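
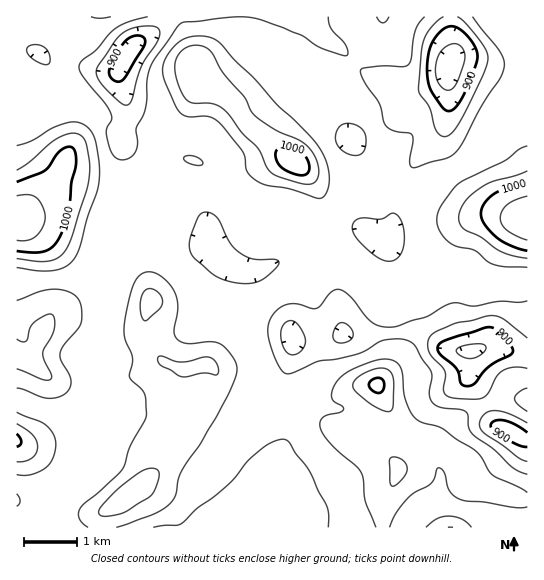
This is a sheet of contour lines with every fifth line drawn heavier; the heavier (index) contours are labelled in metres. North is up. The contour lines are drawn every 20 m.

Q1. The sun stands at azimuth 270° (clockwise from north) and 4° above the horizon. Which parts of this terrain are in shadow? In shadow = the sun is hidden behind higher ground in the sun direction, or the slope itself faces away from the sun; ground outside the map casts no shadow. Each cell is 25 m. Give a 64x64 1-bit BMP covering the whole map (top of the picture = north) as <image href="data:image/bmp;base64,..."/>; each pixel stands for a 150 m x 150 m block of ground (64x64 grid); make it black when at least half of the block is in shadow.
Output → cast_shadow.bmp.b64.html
<image width="64" height="64" href="data:image/bmp;base64,Qk0+AgAAAAAAAD4AAAAoAAAAQAAAAEAAAAABAAEAAAAAAAACAAATCwAAEwsAAAIAAAAAAAAA////AAAAAAAAAAAAAAAAAAAAAAAAAAAAAAAAAAAAAAAAAAAAAAAAAAAAAAAAAAAAAAAAAAAAAAAAAAAAAAAAAAAAAAAAAAAAAAAAAAAAAAAAAAAAAAAABgAAAAAAAAAeAAAAAAAAADwAAAAAAAAAeAAAAAAAAABwAAAAAAAAAAAAAAAAAAHAAAAAAAAAA+AAAAAAIAAD/gAAAAAwAAPvAAAAABAAAc8AAAAAAAAADwAAAAAAQAAfgAAAAADAAD8AAAAAAMAAGAAAAAAAwAAAAAAAAACAAAAAAAAAAAAAAAAAABgAAAAAAAAAGAAAAAAAAAAQAAAAAAAAAAAAAAAAAAAAAAAAAAAAAAAAAAAAAAAAAAAAAAAAAAOAAAAAAAAAB8AAAAAAAAAD4AAAAAAAAAPgAAAAAAAAA+AAAAAAAAAD8AAAAAAAAAHwAAAAAAAAAPAAAAAAAAAA8AAAAAAAAADwAAAHAAAAAPgAAAfAAAAA+AAAD8AAAAD8AAAPwAAAAPwAAA+AAAAA+AAADAAAAABwAAAAAAAAAAAAAAAAAAAAAAAAAAAYAAAAAAAAABwAABgAAAAAHAAAOAAAAAAcAAB4AAAAADwAAHgAAAAAPgAAeAAAAAA+AAA8AAAAAH4AAD4AAAAAfwAAHgAAAAB+AAAOAAAAAD4AAAQAAAAAHAAAAAAAAAAIAA=="/>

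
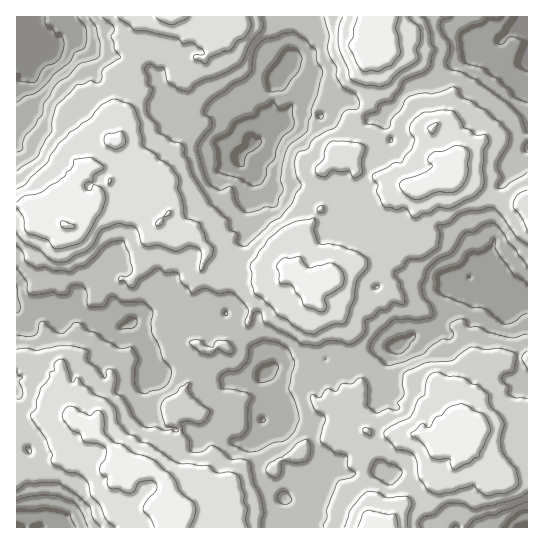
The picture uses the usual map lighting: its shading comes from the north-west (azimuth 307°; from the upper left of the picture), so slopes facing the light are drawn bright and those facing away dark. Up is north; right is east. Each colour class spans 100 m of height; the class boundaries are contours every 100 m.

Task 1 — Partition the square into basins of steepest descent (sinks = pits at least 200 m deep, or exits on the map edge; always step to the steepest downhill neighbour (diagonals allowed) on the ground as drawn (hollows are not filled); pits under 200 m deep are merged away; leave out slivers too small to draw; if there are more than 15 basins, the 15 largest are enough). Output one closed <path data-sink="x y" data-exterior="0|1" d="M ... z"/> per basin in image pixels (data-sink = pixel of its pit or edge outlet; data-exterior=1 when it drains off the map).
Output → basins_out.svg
<path data-sink="469 278" data-exterior="0" d="M446 177l-12 2-17 10-1 45 4 7-3-1-11 7-15 2 0 6-6 8 4 14-4 20-12 4-18-1-6-3-12-14-7-4-13 8-16 0-4 4-12 4-4-2 0-10 7-8 2-8-15 0-8 4-13-4-12 0-7 1-9 11-9-8-14-6 4-10 0-6-10-10-16-2-18-14-12 2-17-14-24 2-17-8-23 22-9-2-7 3-15 0-4-2 0-11-6-8-12-2-1 153 13-2 2 3 16 0 12 6 4 5 0 9-3 7 1 13 8 12-1 4 7 8 7 0 9 12 15 6 11 12 2 0 6 6 1 5 11 4 10-1 6 2 10 9 4 10 10-7 21-2 6 7-15 13-6 12 12-4 12 0 17 11-1 10 164 0 6-11 13-13 17-3 13-24-1-16 4-12 14-15-6-2-6-6-5-13 0-11-3-4-1-12 5-6 5 1 7 6 8 14 2 13-4 5 0 4 4 9 7-4 24-1 29-11 9-1 0-210-6-1-7 3-14-2-19-8-15-12-9-4-9 0z"/><path data-sink="31 50" data-exterior="0" d="M141 16l-125 1 0 188 13 2 6 8 0 12 35 0 23-22 17 8 24-2 15 13 5 1 9-2 18 14 10 0 4-10 6-6-2-10-6-4-16 1-7 4-7-19 1-12-25-14-7-8-1-8-12-10 5-14 0-17 8-17 5-6 0-8-12-4 10-2 4-11 9-11-9-18z"/><path data-sink="239 157" data-exterior="0" d="M370 16l-147 0-7 13 0 9-9 19-2 2-10-2-6 8-11-4-6-7 8-4-1-2-4 2 2-11 4 2-4 6 7-2-1-8-6-3 1-6 3 7 3-2 0-10-9-4 3 0 3 2 2-2-4-3-5 1-1 3 0-4-32 1-2 16 9 18-9 11-4 11-10 2 12 4 0 8-5 6-8 17 0 17-5 14 12 10 1 8 7 8 25 14-1 12 7 19 7-4 10-1 6 0 6 4 2 10-6 6-3 10 5 2 10 10 0 4 7 6 16 2 7 7 17-1 11 4 10-4 20-1 2-5 0-6-4-8 2-9 4-7 10-6 8-10 8-18 3-19-7-8 7-7 6-12 5-2 5 2 3-28 8-4 14-14 6-14 2-30-1-4-8-7 8-13 1-8z"/><path data-sink="527 61" data-exterior="1" d="M527 16l-141 0-4 3-6 6 0 12-8 13 8 7 1 4-2 30-6 14-14 14-5 1-5 9-1 22 8 7 4 12 58 18 11-3 13-8 8 0 3 4 9 0 9 4 15 12 19 8 14 2 12-3z"/><path data-sink="17 527" data-exterior="1" d="M62 407l-7 1-12 8-24-1-3 2 0 110 114 1-3-9-8-4 1-14 7-14 0-4-8-6 1-11-6-1-7 3-13-13-9 5-15-1-15-16 0-13 13-11 0-8z"/><path data-sink="527 527" data-exterior="1" d="M463 432l-6 2 0 9 4 14-6 8 1 6-3 6-6 2-10-6-5 13-9 15-17 3-13 13-5 8 1 3 139-1 0-50-6-1-11 4-10-1-25-26-3-10z"/>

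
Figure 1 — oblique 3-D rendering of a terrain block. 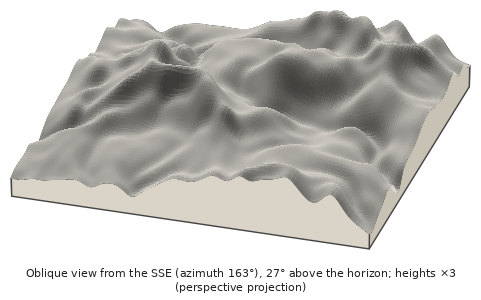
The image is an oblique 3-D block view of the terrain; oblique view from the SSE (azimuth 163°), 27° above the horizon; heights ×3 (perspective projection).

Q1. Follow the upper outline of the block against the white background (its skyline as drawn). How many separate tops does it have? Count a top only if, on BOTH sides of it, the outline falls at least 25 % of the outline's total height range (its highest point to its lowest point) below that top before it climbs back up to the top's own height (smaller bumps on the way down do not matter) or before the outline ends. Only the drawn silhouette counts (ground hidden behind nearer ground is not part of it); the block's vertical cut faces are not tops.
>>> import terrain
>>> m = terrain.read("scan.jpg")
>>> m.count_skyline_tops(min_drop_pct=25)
1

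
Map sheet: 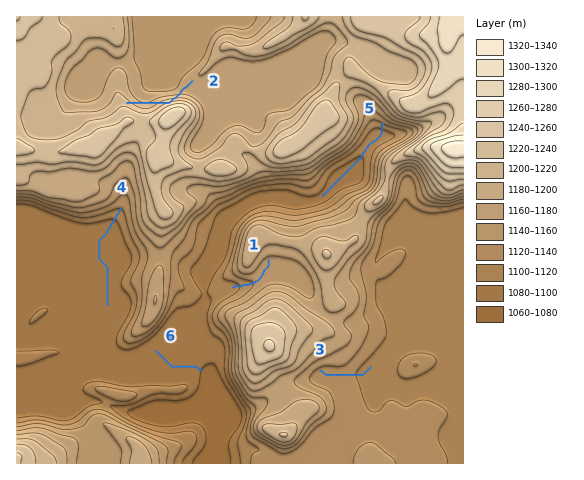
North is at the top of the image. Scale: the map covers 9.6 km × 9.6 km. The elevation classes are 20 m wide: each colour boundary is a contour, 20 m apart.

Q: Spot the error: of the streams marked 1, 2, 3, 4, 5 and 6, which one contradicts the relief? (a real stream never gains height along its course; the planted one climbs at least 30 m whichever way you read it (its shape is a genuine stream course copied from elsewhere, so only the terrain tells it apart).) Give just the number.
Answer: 2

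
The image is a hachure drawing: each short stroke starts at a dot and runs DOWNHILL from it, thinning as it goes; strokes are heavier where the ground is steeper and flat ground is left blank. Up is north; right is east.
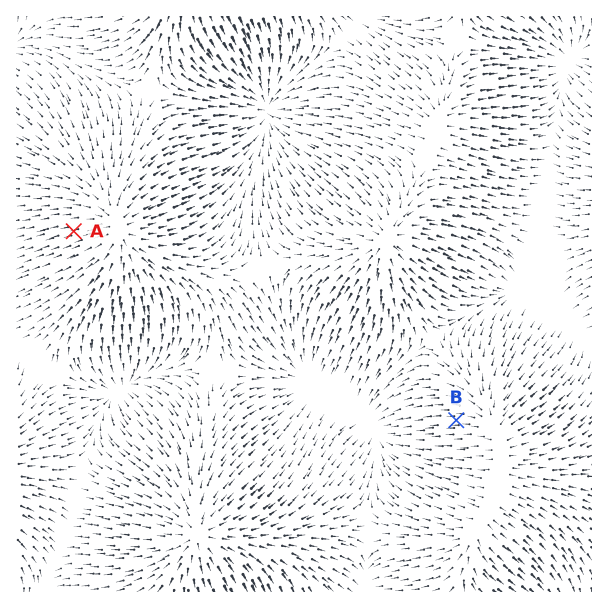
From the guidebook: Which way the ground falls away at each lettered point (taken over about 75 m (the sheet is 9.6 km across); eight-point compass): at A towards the W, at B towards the W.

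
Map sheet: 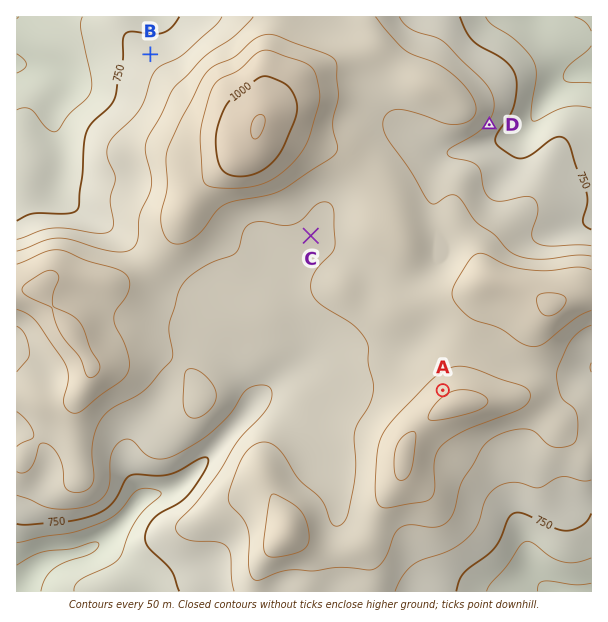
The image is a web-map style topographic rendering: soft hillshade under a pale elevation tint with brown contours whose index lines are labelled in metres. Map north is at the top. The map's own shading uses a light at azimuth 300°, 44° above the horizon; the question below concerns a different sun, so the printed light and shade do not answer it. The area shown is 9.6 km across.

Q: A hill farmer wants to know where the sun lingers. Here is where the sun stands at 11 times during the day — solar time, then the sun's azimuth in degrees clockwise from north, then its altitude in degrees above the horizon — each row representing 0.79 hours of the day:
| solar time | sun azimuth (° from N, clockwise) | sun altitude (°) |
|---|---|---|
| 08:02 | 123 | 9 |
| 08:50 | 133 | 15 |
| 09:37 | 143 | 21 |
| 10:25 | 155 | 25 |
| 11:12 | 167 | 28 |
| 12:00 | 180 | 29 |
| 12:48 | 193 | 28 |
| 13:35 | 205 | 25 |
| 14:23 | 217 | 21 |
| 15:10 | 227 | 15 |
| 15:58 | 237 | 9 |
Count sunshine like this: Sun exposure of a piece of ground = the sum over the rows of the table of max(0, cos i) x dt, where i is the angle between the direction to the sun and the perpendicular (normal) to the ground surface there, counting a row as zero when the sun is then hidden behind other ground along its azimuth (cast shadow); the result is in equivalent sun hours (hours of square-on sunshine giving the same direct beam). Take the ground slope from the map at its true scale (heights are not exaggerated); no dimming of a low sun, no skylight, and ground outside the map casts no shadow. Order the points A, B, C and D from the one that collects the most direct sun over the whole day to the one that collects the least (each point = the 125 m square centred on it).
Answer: D > C > B > A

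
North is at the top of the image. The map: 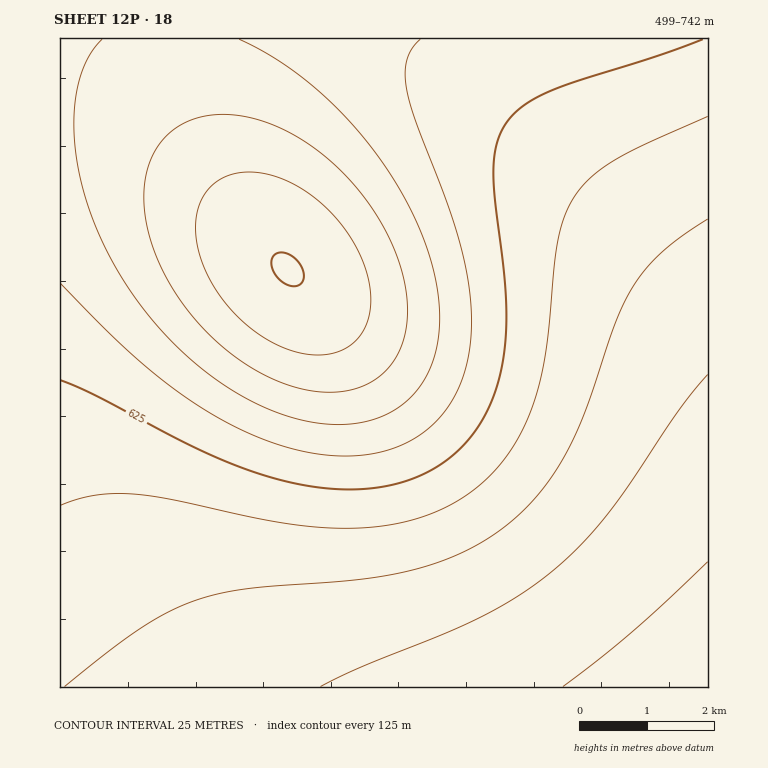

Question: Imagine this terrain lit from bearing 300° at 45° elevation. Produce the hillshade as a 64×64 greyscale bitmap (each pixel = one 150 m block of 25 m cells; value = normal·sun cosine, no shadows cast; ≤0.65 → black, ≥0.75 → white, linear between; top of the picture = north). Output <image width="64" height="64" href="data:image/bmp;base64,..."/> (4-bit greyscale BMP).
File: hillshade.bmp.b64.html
<image width="64" height="64" href="data:image/bmp;base64,Qk12CAAAAAAAAHYAAAAoAAAAQAAAAEAAAAABAAQAAAAAAAAIAAATCwAAEwsAABAAAAAAAAAAAAAAABEREQAiIiIAMzMzAERERABVVVUAZmZmAHd3dwCIiIgAmZmZAKqqqgC7u7sAzMzMAN3d3QDu7u4A////AKqqqqqqqqqqqqqqqqqqqqqqqqqqqqqqqqqqqqqqqqqqqqqqqqqqqqqqqqqqqqqqqqqqqqqqqqqqqqqqqqqqqqqqqqqqqqqqqqqqqqqqqqqqqqqqqqqqqqqqqqqqqqqqqqqqqqqqqqqqqqqqqqqqqqqqqqqqqqqqqqqqqqqqqqqqqqqqqqqqqqqqqqqqqqqqqqqqqqqqqqqqqqqqqqqqqqqqqqqqqqqqqqqqqqqqqqqqqqqqqqqqqqqqqqqqqqqqqqqqqqqqqqqqqqqqqqqqqqqqqqqqqqqqqqqqqqqqqqqqqqqqqqqqqqqqqqqqqqqqqqqqqqqqqqqqqqqqqqqqqqqqqqqqqqqqqqqqqqqqqqqqqqqqq7u7u6qqqqqqqqqqqqqqqqqqqqqqqqqqqqqqqqqqq7u7u7u7u7qqqqqqqqqqqqqqqqqqqqqqqqqqqqqqqqu7u7u7u7u7u7qqqqqqqqqqqqqqqqqqqqqqqqqqqqqqu7u7u7u7u7u7u6qqqqqqqqqqqqqqqqqqqqqqqqqqqqu7u7u7u7u7u7u7uqqqqqqqqqqqqqqqqqqqqqqqqqqqu7u7u7u7u7u7u7u7qqqqqqqqqqqqqpmZqqqqqqqqqqu7u7u7u7u7u7u7u7u6qqqqqqqqqqmZmZmZqqqqqqqqu7u7u7zMzMy7u7u7u7qqqqqqqqqpmZmZmZmaqqqqqqu7u7u8zMzMzMy7u7u7u6qqqqqqqZmZmZmZmZmqqqqqq7u7vMzMzMzMzMy7u7u7qqqqqqqZmZmZmZmZmZqqqqq7u7vMzMzMzMzMzMu7u7u6qqqqmZmZmZmZmZmZmqqqqru7vMzMzMzMzMzMy7u7u7qqqqqZmZmZmZmZmZmZqqqqu7u8zMzMzdzMzMzMu7u7uqqqqpmZmZmZmZmZmZmqqqq7u8zMzN3d3dzMzMy7u7u6qqqqmZmZmZmZmZmZmZqqq7u8zMzd3d3d3czMzMu7u7qqqqqZmZmZmZmZmZmZmqqru7zMzd3d3d3d3MzMy7u7u6qqqpmZmZmZmZmZmZmaqqu7vMzN3d3d3d3dzMzLu7u7qqqqmZmZmZmZmZmZmZqqq7vMzN3d3d3d3d3MzMu7u7uqqqqZmZmZmIiIiJmZmaqru8zM3d3d3d3d3czMy7u7u6qqqpmZmZiIiIiIiZmZqqu7zM3d3d7t3d3d3MzLu7u7qqqqmZmZiIiIiIiImZmqq7vMzd3d7u7d3d3czMu7u7qqqqqZmYiIiIiIiIiJmaqru8zN3d7u7u3d3dzMy7u7uqqqqpmYiIiIiIiIiImZmqu7zM3d3u7u7d3d3MzLu7u6qqqqmYiIiIiHd4iIiJmaq7vM3d3e7u7t3d3MzMu7u7qqqqqYiIiIh3d3d4iImZqru8zd3d7u7t3d3czMy7u7uqqqqoiIiId3d3d3eIiZmqu7zM3d3u7u3d3dzMy7u7u6qqqqiIiId3d3d3d3iImaqrvMzd3d7u3d3dzMzLu7u6qqqqqIiId3d3d3d3eIiZqqu8zN3d3d3d3d3MzMu7u7qqqqqoiId3d3d2d3d3iJmaq7zM3d3d3d3d3MzMu7u7uqqqqqiId3d3ZmZmd3eIiZqrvMzN3d3d3d3czMy7u7uqqqqqqIh3d3ZmZmZnd4iJmqu7zM3d3d3d3czMy7u7u6qqqqqoh3d3ZmZmZmd3eImaqrvMzN3d3d3czMzLu7u7qqqqqqh3d3ZmZmZmZnd4iZqqu7zMzd3d3czMzLu7u7qqqqqqp3d3ZmZmZmZmd3iJmaq7vMzMzdzMzMzLu7u7uqqqqqqnd3dmZmZmZmZ3eIiZqru7zMzMzMzMzMu7u7uqqqqqqqd3dmZmZmZmZmd4iJmqq7vMzMzMzMzMu7u7u6qqqqqqp3d2ZmZmZmZmZ3iImaqru7zMzMzMzMu7u7u6qqqqqqqnd3ZmZmVWZmZnd4iZmqq7u8zMzMzLu7u7u7qqqqqqqqd3ZmZmZVZmZmd3iJmaqru7u8zMy7u7u7u7qqqqqqqqp3dmZmZlVmZmZ3eImZqqq7u7u7u7u7u7u7qqqqqqqqqnd2ZmZmZmZmZnd4iJmqqru7u7u7u7u7u7uqqqqqqqqqd3ZmZmZmZmZnd3iImZqqq7u7u7u7u7u7uqqqqqqqqqp3dmZmZmZmZmd3eIiZmqqru7u7u7u7u7qqqqqqqqqqqnd3ZmZmZmZmZ3eIiJmaqqq7u7u7u7u7qqqqqqqqqqqqd3dmZmZmZmZ3d4iImZqqqqu7u7u7u7qqqqqqqqqqqqp3d3ZmZmZmZ3d3iImZmaqqqqu7u7uqqqqqqqqqqqqqqnd3dmZmZmZ3d3iIiZmZqqqqqqqqqqqqqqqqqqqqqqqqd3d3dmZmZ3d3eIiJmZmqqqqqqqqqqqqqqqqqqqqqqqp3d3d3d3d3d3eIiImZmaqqqqqqqqqqqqqqqqqqqqqqqod3d3d3d3d3d4iIiZmZqqqqqqqqqqqqqqqqqqqqqqqqiHd3d3d3d3d4iIiZmZmqqqqqqqqqqqqqqqqqqqqqqqqIh3d3d3d3eIiIiJmZmZqqqqqqqqqqqqqqqqqqqqqqqoiId3d3d3eIiIiJmZmZmqqqqqqqqqqqqqqqqqqqqqqqiIiIh3d4iIiIiImZmZmaqqqqqqqqqqqqqqqqqqqqqruIiIiIiIiIiIiImZmZmZqqqqqqqqqqqqqqqqqqqqqru4iIiIiIiIiIiIiZmZmZmZqqqqqqqqqqqqqqqqqqqqu7"/>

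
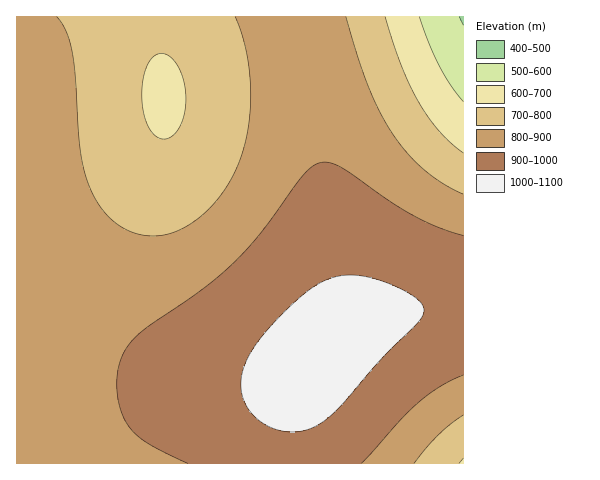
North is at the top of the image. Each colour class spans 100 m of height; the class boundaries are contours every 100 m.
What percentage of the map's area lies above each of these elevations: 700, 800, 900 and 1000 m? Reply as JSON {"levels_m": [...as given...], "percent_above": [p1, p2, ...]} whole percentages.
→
{"levels_m": [700, 800, 900, 1000], "percent_above": [95, 76, 35, 9]}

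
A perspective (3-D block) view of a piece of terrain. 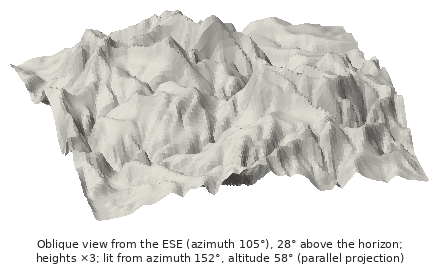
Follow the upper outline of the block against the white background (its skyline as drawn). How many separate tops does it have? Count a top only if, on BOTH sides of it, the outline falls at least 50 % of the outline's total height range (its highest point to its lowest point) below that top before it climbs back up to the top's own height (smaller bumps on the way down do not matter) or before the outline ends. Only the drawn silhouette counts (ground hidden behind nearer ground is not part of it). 0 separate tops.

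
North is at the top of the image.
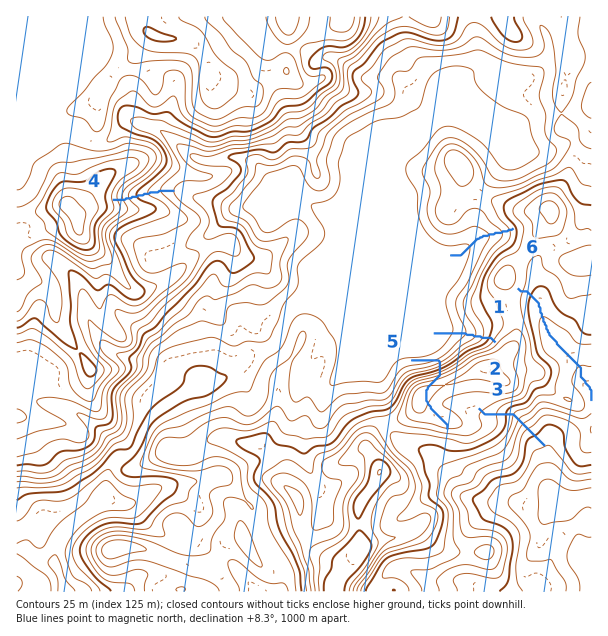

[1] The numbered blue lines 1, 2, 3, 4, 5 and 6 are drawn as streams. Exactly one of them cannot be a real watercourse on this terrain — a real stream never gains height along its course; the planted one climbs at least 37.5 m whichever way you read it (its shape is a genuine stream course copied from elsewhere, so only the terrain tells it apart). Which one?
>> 5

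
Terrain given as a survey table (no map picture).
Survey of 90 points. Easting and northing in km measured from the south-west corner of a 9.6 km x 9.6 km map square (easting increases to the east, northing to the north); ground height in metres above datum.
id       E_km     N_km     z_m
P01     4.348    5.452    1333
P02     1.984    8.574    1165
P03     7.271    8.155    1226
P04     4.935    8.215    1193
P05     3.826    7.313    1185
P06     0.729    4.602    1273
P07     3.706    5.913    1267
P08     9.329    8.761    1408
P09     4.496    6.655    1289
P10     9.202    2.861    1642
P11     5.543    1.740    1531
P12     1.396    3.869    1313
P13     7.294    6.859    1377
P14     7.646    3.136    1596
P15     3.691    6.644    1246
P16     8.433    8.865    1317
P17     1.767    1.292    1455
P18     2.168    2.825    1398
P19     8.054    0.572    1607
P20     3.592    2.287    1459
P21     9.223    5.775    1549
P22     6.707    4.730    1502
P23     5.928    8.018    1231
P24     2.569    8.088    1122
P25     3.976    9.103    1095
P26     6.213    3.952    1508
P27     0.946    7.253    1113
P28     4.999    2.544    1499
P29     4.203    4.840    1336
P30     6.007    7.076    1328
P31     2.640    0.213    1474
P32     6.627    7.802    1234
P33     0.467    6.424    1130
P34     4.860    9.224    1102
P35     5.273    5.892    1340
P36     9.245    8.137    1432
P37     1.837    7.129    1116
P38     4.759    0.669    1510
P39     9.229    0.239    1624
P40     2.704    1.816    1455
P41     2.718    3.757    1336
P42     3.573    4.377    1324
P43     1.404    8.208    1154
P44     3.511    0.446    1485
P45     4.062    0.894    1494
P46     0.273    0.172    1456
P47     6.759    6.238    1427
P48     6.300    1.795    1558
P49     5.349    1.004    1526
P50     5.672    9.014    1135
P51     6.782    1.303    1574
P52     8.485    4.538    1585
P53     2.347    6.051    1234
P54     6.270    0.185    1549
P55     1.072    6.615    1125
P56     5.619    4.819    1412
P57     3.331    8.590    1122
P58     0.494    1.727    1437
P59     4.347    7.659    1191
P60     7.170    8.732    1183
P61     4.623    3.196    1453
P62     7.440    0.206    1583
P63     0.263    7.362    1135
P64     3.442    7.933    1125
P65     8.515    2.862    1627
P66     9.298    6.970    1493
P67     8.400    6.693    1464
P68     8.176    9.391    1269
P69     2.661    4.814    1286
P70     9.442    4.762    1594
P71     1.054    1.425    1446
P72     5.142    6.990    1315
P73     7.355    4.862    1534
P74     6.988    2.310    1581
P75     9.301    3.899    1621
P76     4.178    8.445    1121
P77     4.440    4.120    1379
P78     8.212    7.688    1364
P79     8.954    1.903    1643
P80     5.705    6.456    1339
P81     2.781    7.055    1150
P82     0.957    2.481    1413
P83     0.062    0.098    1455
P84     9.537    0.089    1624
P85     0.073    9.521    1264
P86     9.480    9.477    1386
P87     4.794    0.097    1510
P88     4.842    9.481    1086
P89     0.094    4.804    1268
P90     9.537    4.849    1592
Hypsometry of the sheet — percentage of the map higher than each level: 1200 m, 82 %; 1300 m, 67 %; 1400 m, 50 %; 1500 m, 27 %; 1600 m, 9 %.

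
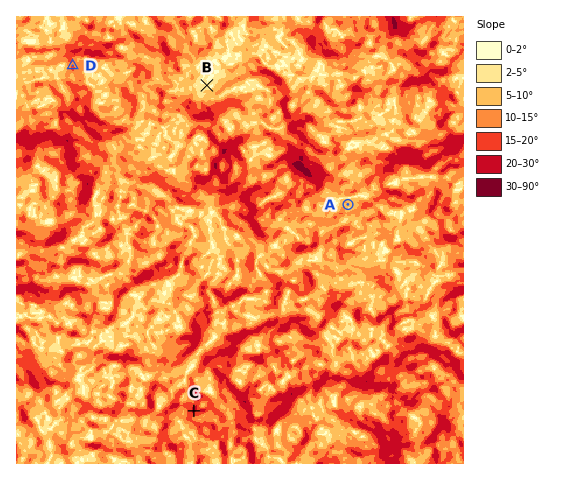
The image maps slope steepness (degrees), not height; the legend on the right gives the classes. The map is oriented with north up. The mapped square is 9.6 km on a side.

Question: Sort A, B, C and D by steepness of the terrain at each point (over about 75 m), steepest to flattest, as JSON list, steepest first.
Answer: ["C", "D", "A", "B"]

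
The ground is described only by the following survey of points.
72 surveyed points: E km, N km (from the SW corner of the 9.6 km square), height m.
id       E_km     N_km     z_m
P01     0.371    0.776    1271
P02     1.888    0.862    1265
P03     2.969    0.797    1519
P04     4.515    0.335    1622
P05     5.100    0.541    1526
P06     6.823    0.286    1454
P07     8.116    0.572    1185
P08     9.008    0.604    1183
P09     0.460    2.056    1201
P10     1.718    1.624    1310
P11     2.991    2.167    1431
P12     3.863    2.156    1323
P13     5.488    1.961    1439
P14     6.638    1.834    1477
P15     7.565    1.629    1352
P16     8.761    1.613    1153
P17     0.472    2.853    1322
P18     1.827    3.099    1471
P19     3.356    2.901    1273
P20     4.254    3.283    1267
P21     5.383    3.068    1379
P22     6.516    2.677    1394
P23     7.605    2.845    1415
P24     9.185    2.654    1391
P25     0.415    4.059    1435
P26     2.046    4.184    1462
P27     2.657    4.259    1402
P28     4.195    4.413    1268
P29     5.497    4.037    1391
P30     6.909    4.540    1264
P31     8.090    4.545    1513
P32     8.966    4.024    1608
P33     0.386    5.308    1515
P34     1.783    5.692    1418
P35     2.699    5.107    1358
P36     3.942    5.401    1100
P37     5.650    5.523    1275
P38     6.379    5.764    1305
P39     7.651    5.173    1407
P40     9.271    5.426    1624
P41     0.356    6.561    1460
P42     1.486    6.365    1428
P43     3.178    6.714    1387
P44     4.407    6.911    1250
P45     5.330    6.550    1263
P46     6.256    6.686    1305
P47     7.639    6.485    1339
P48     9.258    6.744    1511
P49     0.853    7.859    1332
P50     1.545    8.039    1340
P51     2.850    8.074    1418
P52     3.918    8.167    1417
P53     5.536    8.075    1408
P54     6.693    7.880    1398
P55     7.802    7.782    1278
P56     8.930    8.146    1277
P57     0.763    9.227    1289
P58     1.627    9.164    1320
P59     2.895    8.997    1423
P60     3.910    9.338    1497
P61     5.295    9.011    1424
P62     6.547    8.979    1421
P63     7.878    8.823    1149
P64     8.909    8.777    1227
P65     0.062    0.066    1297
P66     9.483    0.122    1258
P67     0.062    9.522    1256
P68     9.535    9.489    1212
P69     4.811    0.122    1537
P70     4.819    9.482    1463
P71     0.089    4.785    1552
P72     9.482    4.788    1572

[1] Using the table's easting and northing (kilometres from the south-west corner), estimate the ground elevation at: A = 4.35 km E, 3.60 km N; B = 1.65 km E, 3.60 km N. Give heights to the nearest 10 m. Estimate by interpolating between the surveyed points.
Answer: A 1290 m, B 1470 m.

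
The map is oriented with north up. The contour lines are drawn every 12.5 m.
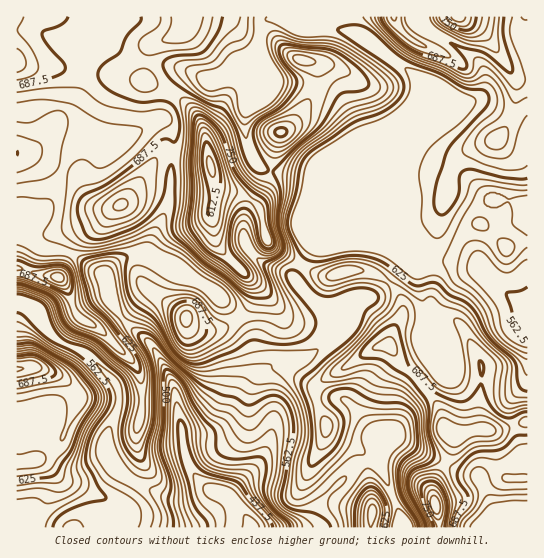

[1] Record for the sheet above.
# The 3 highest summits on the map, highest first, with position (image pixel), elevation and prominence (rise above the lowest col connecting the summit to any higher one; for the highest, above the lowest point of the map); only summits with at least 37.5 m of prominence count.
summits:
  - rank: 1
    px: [211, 167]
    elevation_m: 829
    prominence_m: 435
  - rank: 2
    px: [435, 505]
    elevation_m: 798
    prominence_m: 167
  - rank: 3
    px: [281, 133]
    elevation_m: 753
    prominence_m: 66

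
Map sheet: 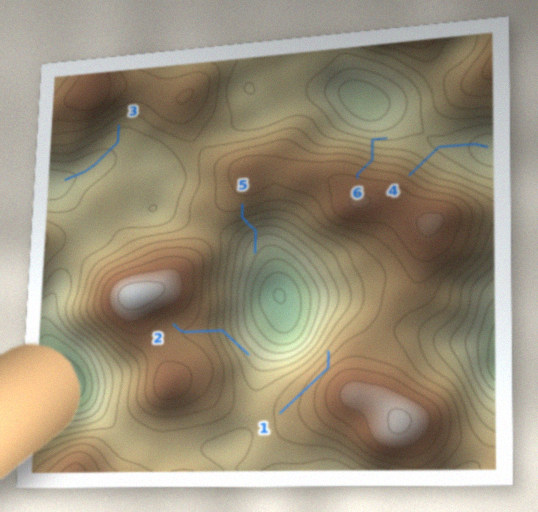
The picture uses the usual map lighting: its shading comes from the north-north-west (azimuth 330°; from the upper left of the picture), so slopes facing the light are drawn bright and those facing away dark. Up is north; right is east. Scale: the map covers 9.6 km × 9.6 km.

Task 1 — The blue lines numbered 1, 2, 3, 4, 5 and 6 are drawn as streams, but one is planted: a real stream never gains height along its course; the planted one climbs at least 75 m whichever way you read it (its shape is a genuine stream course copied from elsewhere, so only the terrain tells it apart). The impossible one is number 1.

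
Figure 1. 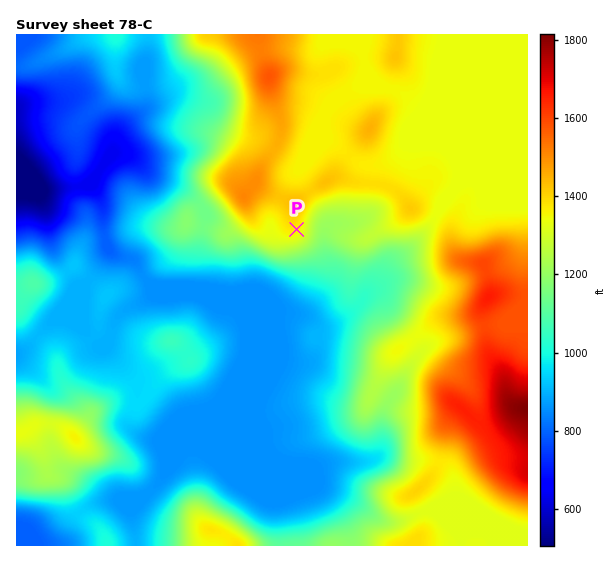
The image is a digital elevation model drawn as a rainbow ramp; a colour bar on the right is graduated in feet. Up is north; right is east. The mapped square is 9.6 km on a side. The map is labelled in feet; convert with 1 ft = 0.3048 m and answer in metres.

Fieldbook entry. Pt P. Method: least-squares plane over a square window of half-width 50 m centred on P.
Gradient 5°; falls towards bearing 136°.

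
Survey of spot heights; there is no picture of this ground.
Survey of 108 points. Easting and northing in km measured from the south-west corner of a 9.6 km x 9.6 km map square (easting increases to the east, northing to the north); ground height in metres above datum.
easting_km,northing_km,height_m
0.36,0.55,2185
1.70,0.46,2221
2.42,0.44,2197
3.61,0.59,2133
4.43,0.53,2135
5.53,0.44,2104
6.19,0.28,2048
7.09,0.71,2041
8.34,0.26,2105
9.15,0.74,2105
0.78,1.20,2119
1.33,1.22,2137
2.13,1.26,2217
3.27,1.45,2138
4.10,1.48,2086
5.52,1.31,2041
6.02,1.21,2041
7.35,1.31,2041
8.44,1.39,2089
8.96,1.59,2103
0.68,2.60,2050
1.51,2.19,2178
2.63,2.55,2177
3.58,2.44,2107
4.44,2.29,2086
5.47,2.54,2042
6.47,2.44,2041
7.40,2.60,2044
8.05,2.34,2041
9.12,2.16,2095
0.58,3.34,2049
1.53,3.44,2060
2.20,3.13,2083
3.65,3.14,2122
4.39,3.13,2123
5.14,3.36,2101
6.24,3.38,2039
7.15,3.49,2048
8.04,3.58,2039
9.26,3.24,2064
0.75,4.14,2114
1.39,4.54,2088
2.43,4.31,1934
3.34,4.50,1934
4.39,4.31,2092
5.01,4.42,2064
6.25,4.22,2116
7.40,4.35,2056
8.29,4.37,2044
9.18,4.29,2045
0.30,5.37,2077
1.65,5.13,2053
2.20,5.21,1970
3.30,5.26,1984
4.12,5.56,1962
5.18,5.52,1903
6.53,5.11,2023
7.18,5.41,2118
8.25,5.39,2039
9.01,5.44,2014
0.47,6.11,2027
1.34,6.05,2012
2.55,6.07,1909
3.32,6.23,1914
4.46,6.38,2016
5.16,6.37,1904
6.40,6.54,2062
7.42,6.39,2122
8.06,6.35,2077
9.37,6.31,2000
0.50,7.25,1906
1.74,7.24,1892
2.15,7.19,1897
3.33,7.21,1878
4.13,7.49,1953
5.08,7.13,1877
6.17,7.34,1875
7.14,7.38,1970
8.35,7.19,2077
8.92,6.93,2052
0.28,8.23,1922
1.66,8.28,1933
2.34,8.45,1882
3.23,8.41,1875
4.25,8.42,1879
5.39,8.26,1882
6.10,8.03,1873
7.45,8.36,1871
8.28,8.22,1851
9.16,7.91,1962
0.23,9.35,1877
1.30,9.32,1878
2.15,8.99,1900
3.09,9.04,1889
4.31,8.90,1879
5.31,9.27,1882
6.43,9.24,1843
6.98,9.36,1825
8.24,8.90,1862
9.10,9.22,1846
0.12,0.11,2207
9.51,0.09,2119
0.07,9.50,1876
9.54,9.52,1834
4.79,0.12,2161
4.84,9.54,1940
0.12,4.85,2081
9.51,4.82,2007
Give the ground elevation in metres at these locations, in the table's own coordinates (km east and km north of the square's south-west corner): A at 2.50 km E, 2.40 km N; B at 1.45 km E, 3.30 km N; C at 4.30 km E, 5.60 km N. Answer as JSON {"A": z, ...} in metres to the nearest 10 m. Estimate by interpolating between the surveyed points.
{"A": 2170, "B": 2060, "C": 1950}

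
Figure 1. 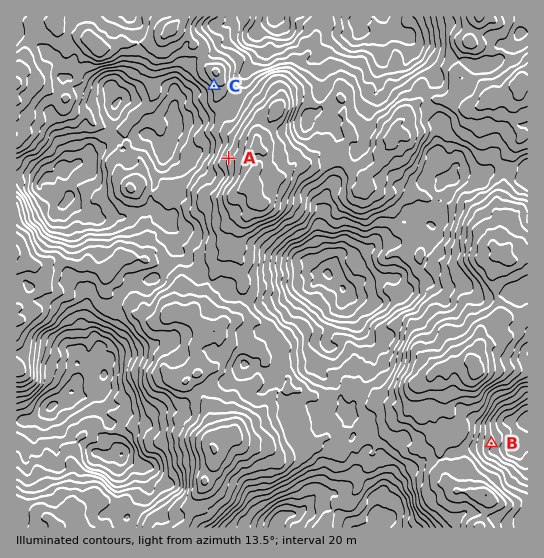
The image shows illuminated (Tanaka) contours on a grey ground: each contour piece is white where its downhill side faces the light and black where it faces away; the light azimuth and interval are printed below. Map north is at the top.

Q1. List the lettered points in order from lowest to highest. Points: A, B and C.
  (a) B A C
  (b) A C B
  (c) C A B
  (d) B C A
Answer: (d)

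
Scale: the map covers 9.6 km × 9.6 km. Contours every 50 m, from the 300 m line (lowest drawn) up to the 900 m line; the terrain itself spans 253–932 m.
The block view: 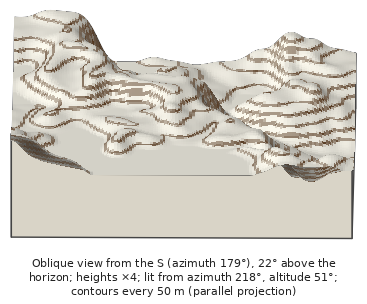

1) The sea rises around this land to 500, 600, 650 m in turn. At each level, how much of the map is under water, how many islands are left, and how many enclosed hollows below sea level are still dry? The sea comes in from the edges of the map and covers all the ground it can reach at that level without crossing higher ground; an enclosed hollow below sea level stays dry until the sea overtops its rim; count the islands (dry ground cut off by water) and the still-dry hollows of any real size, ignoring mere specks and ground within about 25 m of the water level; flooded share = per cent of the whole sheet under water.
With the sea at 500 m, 23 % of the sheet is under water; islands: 0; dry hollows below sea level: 0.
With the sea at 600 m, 38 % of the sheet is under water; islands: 0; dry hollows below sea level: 0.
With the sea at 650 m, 59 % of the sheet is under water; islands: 0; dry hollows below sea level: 0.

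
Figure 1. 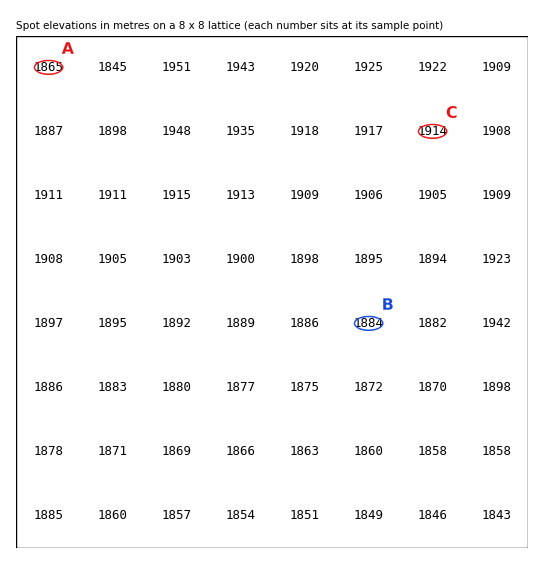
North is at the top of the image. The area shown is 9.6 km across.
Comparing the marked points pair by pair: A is lower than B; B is lower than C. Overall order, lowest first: A B C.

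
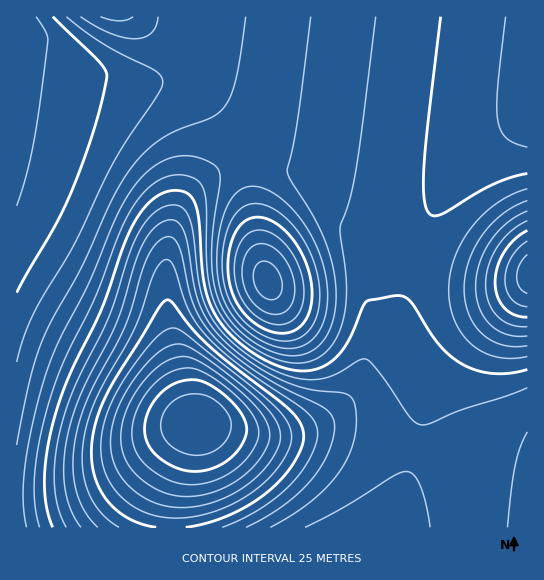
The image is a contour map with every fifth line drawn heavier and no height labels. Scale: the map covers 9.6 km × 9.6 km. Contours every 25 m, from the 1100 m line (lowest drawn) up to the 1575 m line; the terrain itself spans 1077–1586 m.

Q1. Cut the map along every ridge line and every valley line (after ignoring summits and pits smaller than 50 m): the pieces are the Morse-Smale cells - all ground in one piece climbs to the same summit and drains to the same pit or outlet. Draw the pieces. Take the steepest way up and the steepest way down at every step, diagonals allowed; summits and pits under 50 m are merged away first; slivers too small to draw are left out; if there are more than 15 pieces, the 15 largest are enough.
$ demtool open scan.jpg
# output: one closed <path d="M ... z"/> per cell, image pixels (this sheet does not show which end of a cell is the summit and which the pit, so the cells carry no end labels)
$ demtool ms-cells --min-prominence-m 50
<path d="M527 16l-511 1 1 511 154-1 4-38 21-66-7-13-9-36-13-72 0-47 4-24 5-16 13-22 18-17 18-9 17-6 13-1 23 3 47 13 70 13 35 2 16-7 44-41 38-25z"/><path d="M257 160l-26 4-29 16-19 22-12 29-4 24 1 58 19 88 9 22-21 66-4 38 356 1 0-56-33-5-75-19-78-16-20-1-46 5-23-2 30-1 23-5 24-12 19-18 17-31 16-17 8-13 10-26 9-38 15-42 18-34 14-18-2-2-7 7-16 7-24 0-69-12-59-16z"/><path d="M527 119l-22 13-24 19-26 27-14 19-24 48-18 66-10 26-8 13-16 17-17 31-19 18-24 12-23 5-29 2 22 1 46-5 20 1 78 16 75 19 34 4z"/>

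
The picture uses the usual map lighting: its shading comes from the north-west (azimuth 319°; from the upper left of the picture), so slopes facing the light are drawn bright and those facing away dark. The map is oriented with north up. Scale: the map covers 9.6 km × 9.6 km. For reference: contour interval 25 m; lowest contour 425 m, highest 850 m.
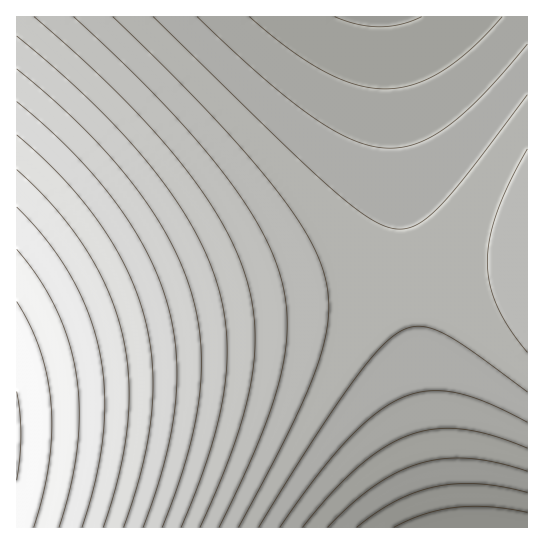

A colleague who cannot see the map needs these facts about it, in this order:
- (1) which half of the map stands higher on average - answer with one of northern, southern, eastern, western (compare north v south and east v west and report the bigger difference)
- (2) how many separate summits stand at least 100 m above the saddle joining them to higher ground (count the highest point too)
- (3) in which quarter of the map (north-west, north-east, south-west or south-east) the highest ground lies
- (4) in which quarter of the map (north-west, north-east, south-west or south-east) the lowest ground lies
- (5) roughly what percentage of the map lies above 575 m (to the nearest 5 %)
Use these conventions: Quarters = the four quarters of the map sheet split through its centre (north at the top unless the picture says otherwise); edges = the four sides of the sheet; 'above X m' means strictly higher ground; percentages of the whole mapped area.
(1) The western half stands higher on average than the eastern half.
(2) There is 1 summit with 100 m or more of prominence.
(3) The highest point lies in the south-west quarter of the map.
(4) The lowest point lies in the south-east quarter of the map.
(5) About 50 % of the map lies above 575 m.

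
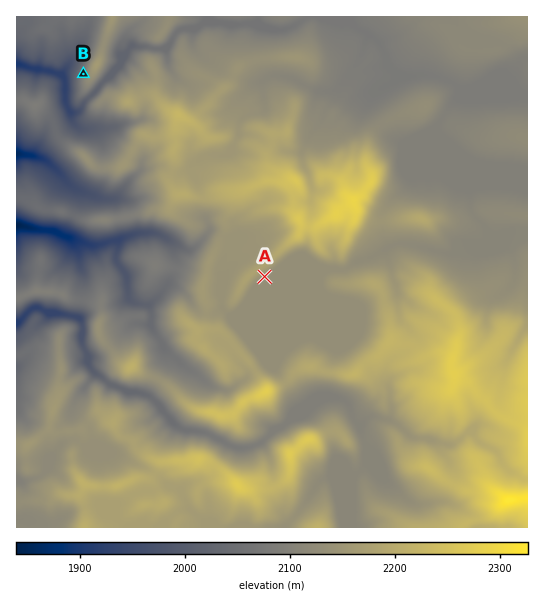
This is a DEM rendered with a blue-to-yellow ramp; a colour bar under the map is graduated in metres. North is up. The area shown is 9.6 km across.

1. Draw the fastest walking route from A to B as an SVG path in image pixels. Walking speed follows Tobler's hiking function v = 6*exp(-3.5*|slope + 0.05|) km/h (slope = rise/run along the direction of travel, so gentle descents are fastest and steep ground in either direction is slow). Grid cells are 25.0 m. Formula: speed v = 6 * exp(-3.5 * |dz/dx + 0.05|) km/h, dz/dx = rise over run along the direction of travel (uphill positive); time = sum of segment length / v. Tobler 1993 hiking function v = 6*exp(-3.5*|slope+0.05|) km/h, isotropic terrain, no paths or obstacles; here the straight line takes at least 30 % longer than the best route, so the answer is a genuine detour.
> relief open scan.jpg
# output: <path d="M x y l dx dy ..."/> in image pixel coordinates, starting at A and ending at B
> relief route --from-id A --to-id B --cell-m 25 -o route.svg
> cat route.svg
<path d="M265 277l-3-3-3-1-10-20-2-2-8-16-14-14-4-8-6-6-10-5-22-21-5-3-7-7-2-1-3-4-3-3-5-2-5-8-19-10-4-8 0-4 4-8-1-2-6-3-21 0-3-1-8 0-5-3-1-1-2-3 0-7 2-2 0-2-2-2-5 0-1-3 0-15 2-5"/>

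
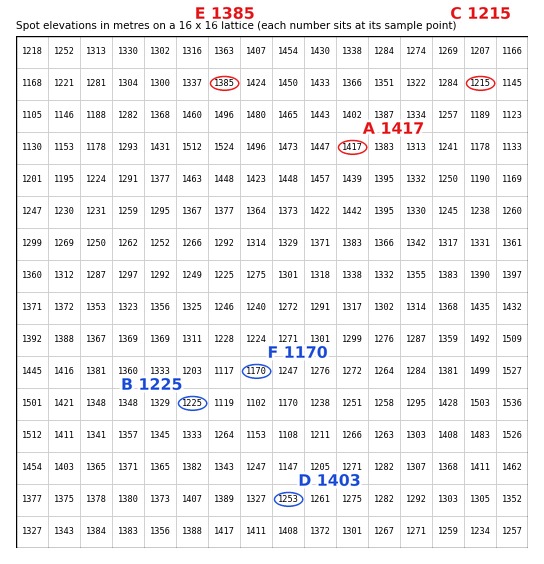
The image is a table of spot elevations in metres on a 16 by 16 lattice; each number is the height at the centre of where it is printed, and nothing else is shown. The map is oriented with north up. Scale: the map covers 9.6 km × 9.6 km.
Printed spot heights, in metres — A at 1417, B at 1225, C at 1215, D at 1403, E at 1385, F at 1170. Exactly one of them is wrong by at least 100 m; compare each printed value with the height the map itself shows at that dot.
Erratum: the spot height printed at D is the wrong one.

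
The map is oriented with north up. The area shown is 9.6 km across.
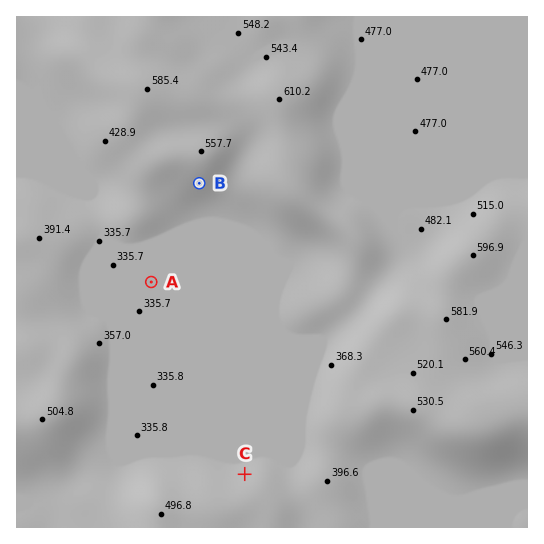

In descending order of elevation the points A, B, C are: B C A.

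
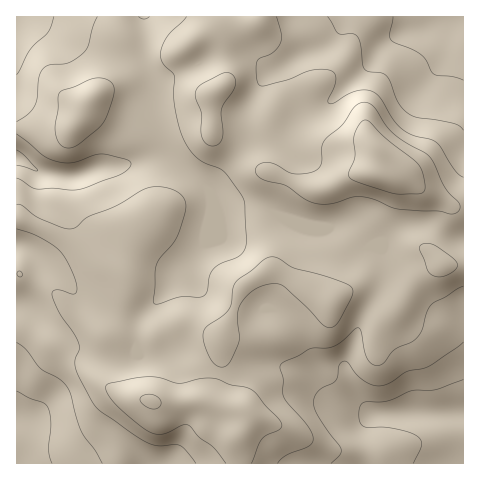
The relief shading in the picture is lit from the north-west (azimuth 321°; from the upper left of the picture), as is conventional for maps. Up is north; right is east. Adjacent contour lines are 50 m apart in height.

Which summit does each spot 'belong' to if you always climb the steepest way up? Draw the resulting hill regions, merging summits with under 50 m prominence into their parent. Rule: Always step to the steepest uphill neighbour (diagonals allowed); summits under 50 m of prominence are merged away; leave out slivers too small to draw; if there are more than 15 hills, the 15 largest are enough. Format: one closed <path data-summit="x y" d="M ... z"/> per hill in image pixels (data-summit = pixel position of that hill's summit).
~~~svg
<path data-summit="379 172" d="M463 16l-438 0 27 15 61 26 14 0 7-3 9-8-2 20 2 5 0 21-9 38 0 23-2 7-6 4-29 4-21 8-15 0-20-4-16-10-9-3 0 260 10-1 11-8 5-10 3-23 7-13 12-13 5-3 8 2 27 10 16-1 15-5 1-27 4-9 22-23 15-24 19-16 9-13 6-35-1-13 8 17 24-6 18 1 35 15 31 6 4 3 20 20 21-3 11 4 3 9-1 20-24 42-15 40 2 14 11 22 12 14 8 1-7 5-4 9 1 22-2 14 97 1z"/><path data-summit="152 402" d="M210 194l1 13-6 35-9 13-19 16-15 24-22 23-4 9-1 27-15 5-16 1-27-10-8-2-5 3-12 13-7 13-3 23-5 10-9 7-12 3 1 44 349-1 2-14-1-22 4-9 7-5-8-1-12-14-11-22-2-14 15-40 24-42 1-20-3-9-11-4-21 3-20-20-4-3-31-6-35-15-18-1-24 6z"/><path data-summit="89 102" d="M24 16l-8 1 0 141 25 14 20 4 15 0 21-8 22-2 11-4 4-9 0-23 9-38 0-21-2-5 2-19-12 9-18 1-61-26z"/>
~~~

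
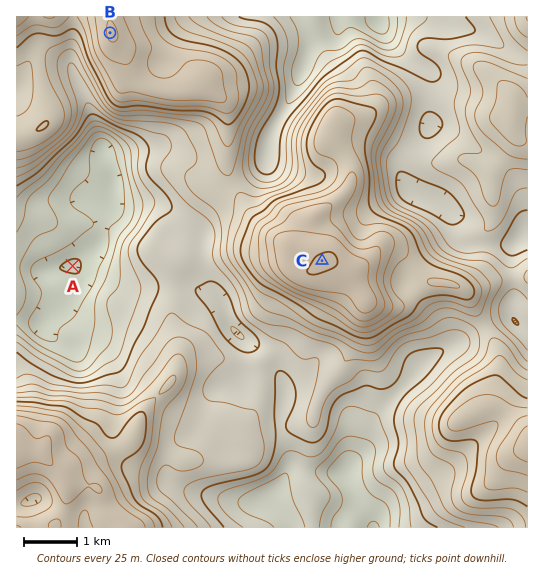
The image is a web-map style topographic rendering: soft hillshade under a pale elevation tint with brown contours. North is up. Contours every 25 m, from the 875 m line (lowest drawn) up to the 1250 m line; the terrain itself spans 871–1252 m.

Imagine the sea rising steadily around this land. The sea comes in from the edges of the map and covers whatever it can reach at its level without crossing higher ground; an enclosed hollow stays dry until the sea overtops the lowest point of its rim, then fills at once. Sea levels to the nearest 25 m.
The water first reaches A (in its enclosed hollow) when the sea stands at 925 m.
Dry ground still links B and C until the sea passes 1075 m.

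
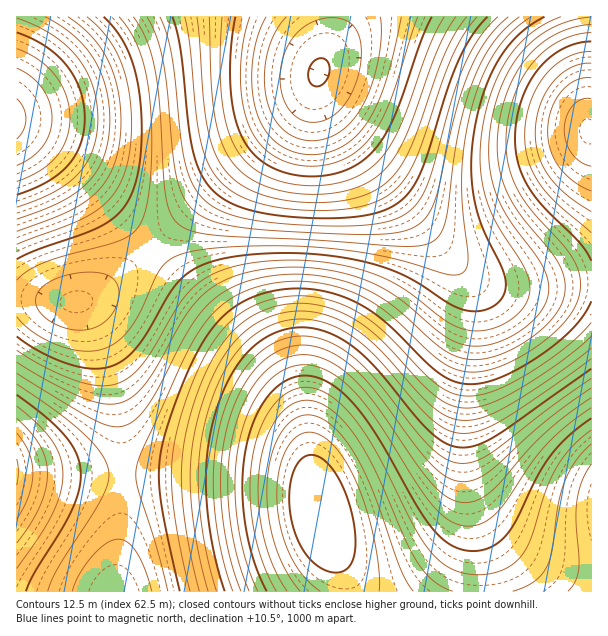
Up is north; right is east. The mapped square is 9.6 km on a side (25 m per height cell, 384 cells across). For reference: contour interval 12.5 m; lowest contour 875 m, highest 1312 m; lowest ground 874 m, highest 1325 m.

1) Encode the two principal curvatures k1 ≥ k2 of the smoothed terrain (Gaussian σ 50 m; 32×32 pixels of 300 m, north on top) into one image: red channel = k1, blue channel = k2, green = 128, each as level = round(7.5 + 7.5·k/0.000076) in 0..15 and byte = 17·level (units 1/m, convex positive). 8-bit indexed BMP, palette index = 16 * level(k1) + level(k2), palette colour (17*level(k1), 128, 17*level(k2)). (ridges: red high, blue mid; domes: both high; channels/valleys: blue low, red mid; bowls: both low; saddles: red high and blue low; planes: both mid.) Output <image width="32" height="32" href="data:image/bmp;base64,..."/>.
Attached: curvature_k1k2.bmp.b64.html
<image width="32" height="32" href="data:image/bmp;base64,Qk02CAAAAAAAADYEAAAoAAAAIAAAACAAAAABAAgAAAAAAAAEAAATCwAAEwsAAAABAAAAAAAAAIAAABGAAAAigAAAM4AAAESAAABVgAAAZoAAAHeAAACIgAAAmYAAAKqAAAC7gAAAzIAAAN2AAADugAAA/4AAAACAEQARgBEAIoARADOAEQBEgBEAVYARAGaAEQB3gBEAiIARAJmAEQCqgBEAu4ARAMyAEQDdgBEA7oARAP+AEQAAgCIAEYAiACKAIgAzgCIARIAiAFWAIgBmgCIAd4AiAIiAIgCZgCIAqoAiALuAIgDMgCIA3YAiAO6AIgD/gCIAAIAzABGAMwAigDMAM4AzAESAMwBVgDMAZoAzAHeAMwCIgDMAmYAzAKqAMwC7gDMAzIAzAN2AMwDugDMA/4AzAACARAARgEQAIoBEADOARABEgEQAVYBEAGaARAB3gEQAiIBEAJmARACqgEQAu4BEAMyARADdgEQA7oBEAP+ARAAAgFUAEYBVACKAVQAzgFUARIBVAFWAVQBmgFUAd4BVAIiAVQCZgFUAqoBVALuAVQDMgFUA3YBVAO6AVQD/gFUAAIBmABGAZgAigGYAM4BmAESAZgBVgGYAZoBmAHeAZgCIgGYAmYBmAKqAZgC7gGYAzIBmAN2AZgDugGYA/4BmAACAdwARgHcAIoB3ADOAdwBEgHcAVYB3AGaAdwB3gHcAiIB3AJmAdwCqgHcAu4B3AMyAdwDdgHcA7oB3AP+AdwAAgIgAEYCIACKAiAAzgIgARICIAFWAiABmgIgAd4CIAIiAiACZgIgAqoCIALuAiADMgIgA3YCIAO6AiAD/gIgAAICZABGAmQAigJkAM4CZAESAmQBVgJkAZoCZAHeAmQCIgJkAmYCZAKqAmQC7gJkAzICZAN2AmQDugJkA/4CZAACAqgARgKoAIoCqADOAqgBEgKoAVYCqAGaAqgB3gKoAiICqAJmAqgCqgKoAu4CqAMyAqgDdgKoA7oCqAP+AqgAAgLsAEYC7ACKAuwAzgLsARIC7AFWAuwBmgLsAd4C7AIiAuwCZgLsAqoC7ALuAuwDMgLsA3YC7AO6AuwD/gLsAAIDMABGAzAAigMwAM4DMAESAzABVgMwAZoDMAHeAzACIgMwAmYDMAKqAzAC7gMwAzIDMAN2AzADugMwA/4DMAACA3QARgN0AIoDdADOA3QBEgN0AVYDdAGaA3QB3gN0AiIDdAJmA3QCqgN0Au4DdAMyA3QDdgN0A7oDdAP+A3QAAgO4AEYDuACKA7gAzgO4ARIDuAFWA7gBmgO4Ad4DuAIiA7gCZgO4AqoDuALuA7gDMgO4A3YDuAO6A7gD/gO4AAID/ABGA/wAigP8AM4D/AESA/wBVgP8AZoD/AHeA/wCIgP8AmYD/AKqA/wC7gP8AzID/AN2A/wDugP8A/4D/AIR0ZFRTYmFwcIKUpre52vr6+Pfm1bWkhHRlZHSDg4OUhXV1ZGNicXCAgpSmqMrq+vr5+NfGtZSDc3R0hISElJWWhoV0c3JxgICClJepyur6+vno18allINyc4OElJWWppeWlYSDgoCAgJKVl6nK+vr6+enYt6WUgoGCg5SVpqeoqKellJORkJCQkpWnqtr6+vr66ci3pZOBgYKTlKWmuLm4t7Wko6GQkJCSlae62vr6+vrpyKeVk5CQkZOktre4ytjHxbSzoaCgoKKlp7na+vr6+urJp5WSkJCho7S2x8na6ObV1MOxsKCgoqWnudr6+/r62rmnlZKQoKGytMbY2evn5tXEwrGwoKCipafJ6vr7+vrauaeVkpCgobK0xsfZ28fFxLOyoaCgkKOlqMnq+vr6+tqpl5WSkJCQkqSlt7nKpqWko6KRkZCRk6a3yer6+vr62qmYlYKAgICCk5WXmKmFhIODgoKBgYKUprfI6fr6+vraqZeFg3BwcXJzhIaHl3Rzc3JycnJyg5Smt9jp+vr6+sm4l4VzcWBhYmNkZXWGU2JiYmJjY3ODlKXG2On5+vrqybimhXNhYVJSU1NjZHRRUVFSQ1NTc4OktcbX6Pn6+unIt6WUc2FRQkNCUlJiYkBAQEFCU2Nzk6PE1dbo6erq2cfGtaOCYVFCMkFQUGBgQEBQUVJicoKis8PU1dfY2dnIxsW0opGBYVFRUVBQYHBRUVJicoKSorLC09PU1sfIuLfFxMOyoZCBcWJiYmJxcWNjY3OCkqKywcLS08TFtqentrTDwrGxoJGBgnNzc4OTdXWElJOissLBwcLCw7SlloaVo7KxsbGwoaKThISFlaSHhpWltLPDwsLBwbKyo4R1dYSTorGxsbGxsqSllpamtpiYp7a1xMPDwsKxsaKSc2Rkc4KSobGxsbKztLa3qLjXurm4x8bFxMTDsrKhkXJiU0NicoGRobKyw8TGx8jJyunKysnIyMfGxbSjopFxYVFCMkJicoKSo7PExdfY2tvr+tvb2snJyLe2pZSTgmJRQTEyMkJic4OUpLXG2Nnb7Oz828vLyrq5qKemlYRzYlJBMTEyQlNjdISVprfI2tvs/PzLy8u6uqqpmJeGdWRTQkIxMUFCU2NkhZWmuLnK3Oz9/MvLy7q6qqmZmId2ZVRDQkFAQUJSY3R0hZaoucvc7f39u7u6urm5uaiYh3ZlVFNCQUFBUWJic4SVpqe5y9zt/f26urq6ubm4uKeWhXVkU1NCQVFRYnKCg5Sltsja2+39/bqqurm5uLi3tqallHRjU1JSUmFxgYKSo7TF19nq7P39qaqpubi4x8fGtbSkk3NjU1NiYnGBkaGyw9TW6Onr7f0="/>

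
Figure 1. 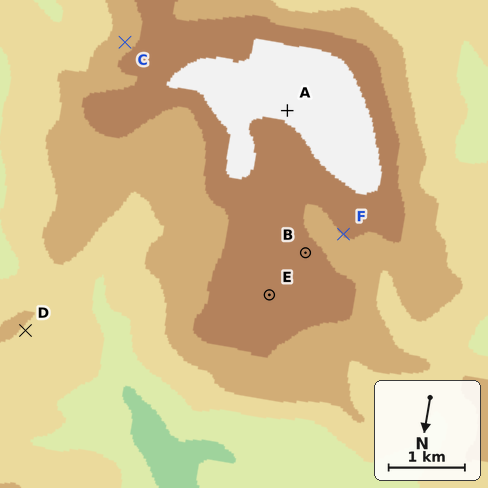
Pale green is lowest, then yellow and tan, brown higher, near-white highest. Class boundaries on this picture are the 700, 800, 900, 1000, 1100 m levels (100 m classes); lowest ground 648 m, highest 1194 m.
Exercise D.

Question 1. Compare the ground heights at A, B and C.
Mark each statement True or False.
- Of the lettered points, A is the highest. True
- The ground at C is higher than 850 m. True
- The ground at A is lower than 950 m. False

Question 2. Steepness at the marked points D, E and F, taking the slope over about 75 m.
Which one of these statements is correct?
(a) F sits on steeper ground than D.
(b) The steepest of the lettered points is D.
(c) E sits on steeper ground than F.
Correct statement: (a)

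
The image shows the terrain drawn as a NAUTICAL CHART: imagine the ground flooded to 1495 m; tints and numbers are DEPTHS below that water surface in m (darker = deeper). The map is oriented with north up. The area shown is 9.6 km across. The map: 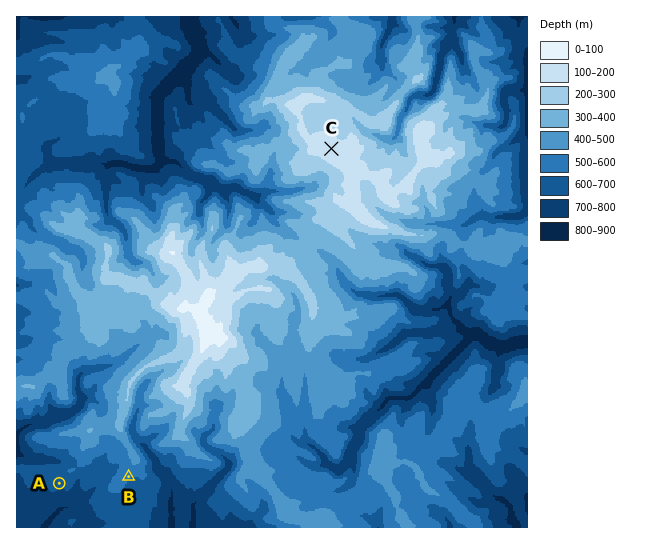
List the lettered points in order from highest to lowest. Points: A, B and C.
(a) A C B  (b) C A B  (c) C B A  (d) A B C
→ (c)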